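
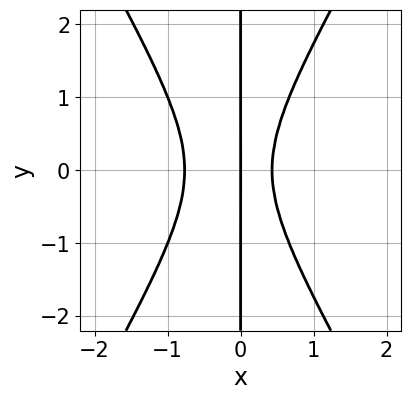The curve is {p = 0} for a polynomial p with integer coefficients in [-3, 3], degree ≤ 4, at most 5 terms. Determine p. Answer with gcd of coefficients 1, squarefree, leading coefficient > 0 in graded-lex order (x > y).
First, the degree is 3 — no degree-2 curve has this shape.
Next, symmetries: mirror symmetry y ↦ −y ⇒ only even powers of y.
Next, from the visible intercepts: one x-axis crossing is at x = 0; the visible y-axis segment lies entirely on the curve.
Finally, the integer polynomial consistent with all of this is the stated p.

3*x^3 - x*y^2 + x^2 - x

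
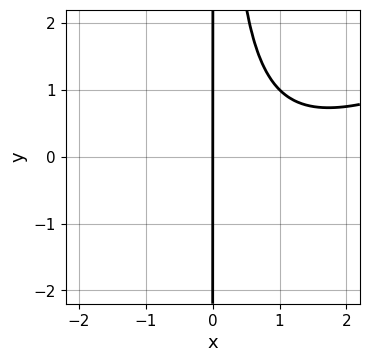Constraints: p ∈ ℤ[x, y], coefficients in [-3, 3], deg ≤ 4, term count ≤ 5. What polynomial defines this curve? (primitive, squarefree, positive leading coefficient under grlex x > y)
x^3 - 2*x^2*y - 2*x^2 + 3*x

First, deg p = 3.
Then, against the integer gridlines: it crosses the x-axis at the gridline x = 0; the visible y-axis segment lies entirely on the curve.
Finally, assembling these constraints gives the stated polynomial.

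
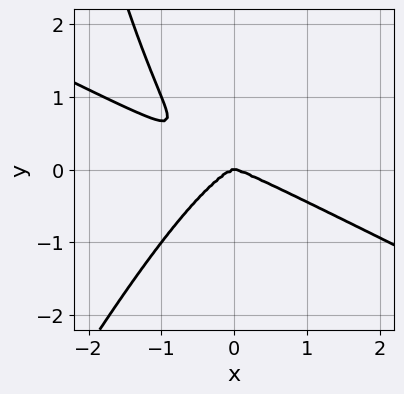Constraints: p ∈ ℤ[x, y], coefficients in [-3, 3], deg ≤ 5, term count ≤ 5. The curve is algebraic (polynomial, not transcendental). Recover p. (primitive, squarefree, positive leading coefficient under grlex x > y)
2*x^4 + 3*x^3*y - 2*x^2*y^2 + 3*y^3

First, degree: no degree-3 curve has this shape, so deg p = 4.
Then, checking where it meets the axes: it meets the x-axis at x = 0 (among the integer gridlines); it meets the y-axis at y = 0 (among the integer gridlines).
Finally, solving for integer coefficients yields p as stated.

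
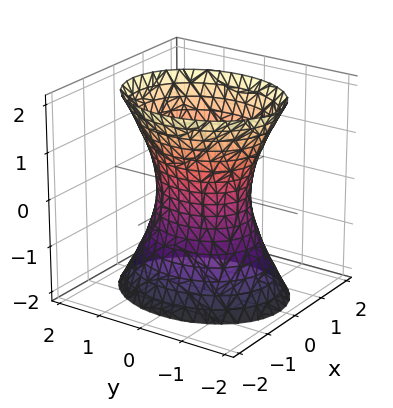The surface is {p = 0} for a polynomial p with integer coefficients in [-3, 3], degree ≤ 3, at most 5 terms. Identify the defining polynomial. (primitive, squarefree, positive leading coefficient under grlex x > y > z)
3*x^2 + 2*y^2 - z^2 - 2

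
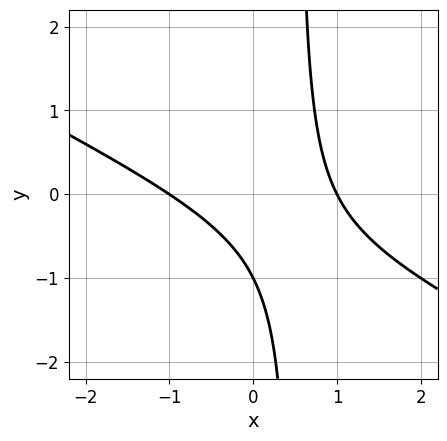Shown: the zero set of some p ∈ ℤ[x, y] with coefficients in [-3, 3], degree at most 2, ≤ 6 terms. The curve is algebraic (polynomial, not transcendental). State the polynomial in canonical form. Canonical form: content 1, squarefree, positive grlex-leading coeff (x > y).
x^2 + 2*x*y - y - 1

1. Degree: the shape is more complex than any degree-1 curve, so deg p = 2.
2. From the visible intercepts: the x-axis gridline crossings are at x ∈ {-1, 1}; it crosses the y-axis at the gridline y = -1.
3. Matching integer coefficients to the picture gives p.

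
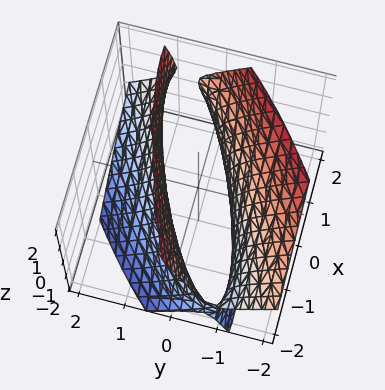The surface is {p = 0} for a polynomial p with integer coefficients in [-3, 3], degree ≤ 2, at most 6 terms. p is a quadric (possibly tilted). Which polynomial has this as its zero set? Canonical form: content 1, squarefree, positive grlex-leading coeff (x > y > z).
x^2 - 3*x*y + 3*y^2 + 2*y*z - z^2 - 2

First, the degree is 2 — the shape is more complex than any degree-1 surface.
Next, observable constraints: the surface avoids every integer z-axis point in the box.
Finally, putting this together gives p.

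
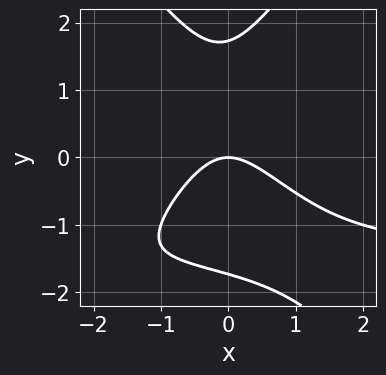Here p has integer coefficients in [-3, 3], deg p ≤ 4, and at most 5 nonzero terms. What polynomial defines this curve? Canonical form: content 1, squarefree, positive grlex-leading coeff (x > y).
deg p = 3. A generic line meets the curve in up to 3 points.
Observable constraints: it meets the y-axis at y = 0 (among the integer gridlines); it crosses the x-axis at the gridline x = 0.
Matching integer coefficients to the picture gives p.

2*x^2*y - y^3 + 3*x^2 + x*y + 3*y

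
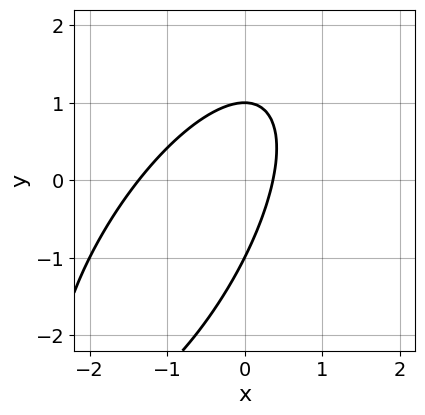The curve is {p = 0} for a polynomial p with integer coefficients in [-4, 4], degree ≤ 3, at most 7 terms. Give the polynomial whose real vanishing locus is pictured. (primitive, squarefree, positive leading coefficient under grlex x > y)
2*x^2 - 2*x*y + y^2 + 2*x - 1

(a) The degree is 2 — no degree-1 curve has this shape.
(b) From the visible intercepts: among the integer gridlines, it crosses the y-axis at y ∈ {-1, 1}.
(c) The integer polynomial consistent with all of this is the stated p.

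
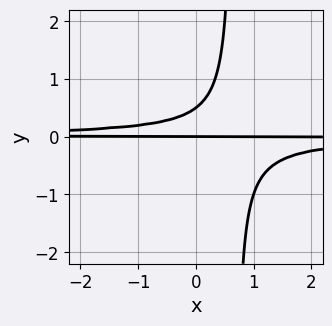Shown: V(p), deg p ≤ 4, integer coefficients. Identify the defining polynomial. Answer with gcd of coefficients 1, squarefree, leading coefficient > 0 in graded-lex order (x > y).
3*x*y^2 - 2*y^2 + y

1. The degree is 3 — a generic line meets the curve in up to 3 points.
2. From the axis intercepts and sections: every point of the x-axis in the box is on the curve; one y-axis crossing is at y = 0.
3. Matching integer coefficients to the picture gives p.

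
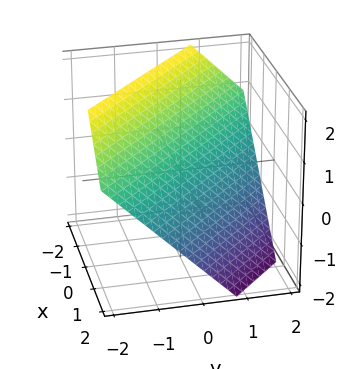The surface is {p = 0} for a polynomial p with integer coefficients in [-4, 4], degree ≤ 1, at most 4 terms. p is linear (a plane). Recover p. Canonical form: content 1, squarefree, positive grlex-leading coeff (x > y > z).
3*x + 3*y + 3*z - 2

First, deg p = 1.
Finally, the integer polynomial consistent with all of this is the stated p.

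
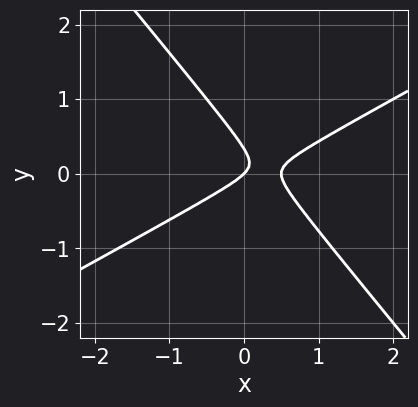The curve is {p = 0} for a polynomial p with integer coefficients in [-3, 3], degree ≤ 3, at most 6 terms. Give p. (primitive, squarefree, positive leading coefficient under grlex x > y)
deg p = 2.
From the visible intercepts: it crosses the x-axis at the gridline x = 0; one y-axis crossing is at y = 0.
Solving for integer coefficients yields p as stated.

2*x^2 - 2*x*y - 3*y^2 - x + y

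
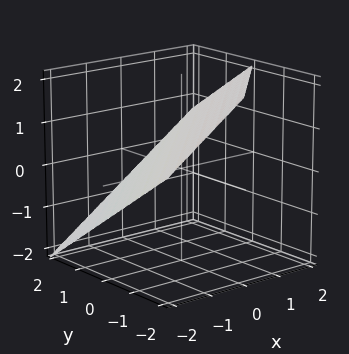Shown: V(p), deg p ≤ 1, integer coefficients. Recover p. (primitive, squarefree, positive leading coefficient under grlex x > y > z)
First, degree: every cross-section is a straight line — this is a plane, so deg p = 1.
Then, from the axis intercepts and sections: it meets the x-axis at x = -1 (among the integer gridlines); one y-axis crossing is at y = 1.
Finally, matching integer coefficients to the picture gives p.

2*x - 2*y - 3*z + 2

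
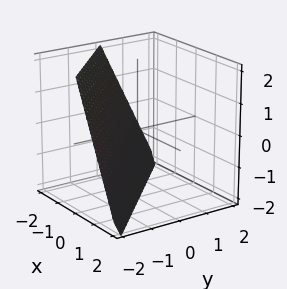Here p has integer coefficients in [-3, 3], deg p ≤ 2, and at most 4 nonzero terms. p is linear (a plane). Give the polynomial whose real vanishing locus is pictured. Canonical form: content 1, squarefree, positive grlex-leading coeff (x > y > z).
2*x + 2*y + z + 2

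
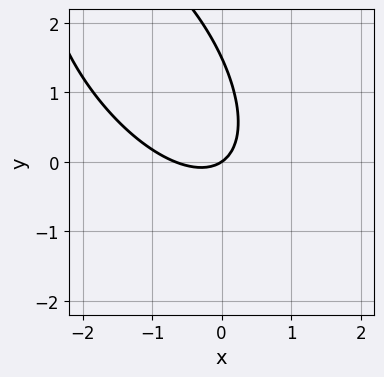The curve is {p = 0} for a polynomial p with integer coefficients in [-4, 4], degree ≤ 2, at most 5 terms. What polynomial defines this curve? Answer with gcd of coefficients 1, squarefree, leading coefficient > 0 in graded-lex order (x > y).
First, degree: a generic line meets the curve in up to 2 points, so deg p = 2.
Next, checking where it meets the axes: it crosses the y-axis at the gridline y = 0; it crosses the x-axis at the gridline x = 0.
Finally, assembling these constraints gives the stated polynomial.

3*x^2 + 3*x*y + 2*y^2 + 2*x - 3*y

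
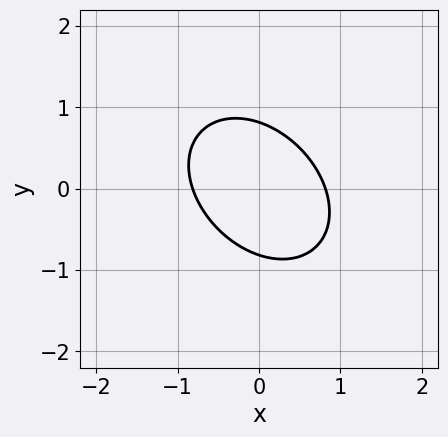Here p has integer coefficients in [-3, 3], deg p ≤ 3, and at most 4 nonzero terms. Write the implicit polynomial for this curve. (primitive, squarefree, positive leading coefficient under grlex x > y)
3*x^2 + 2*x*y + 3*y^2 - 2

First, the degree is 2 — no degree-1 curve has this shape.
Finally, putting this together gives p.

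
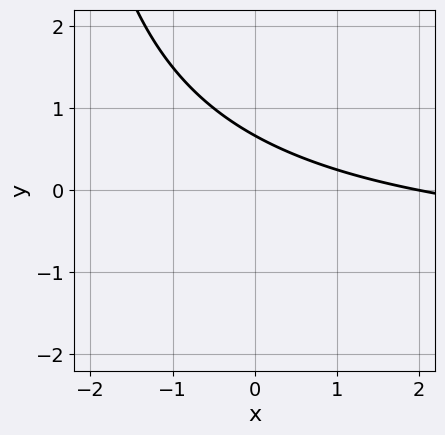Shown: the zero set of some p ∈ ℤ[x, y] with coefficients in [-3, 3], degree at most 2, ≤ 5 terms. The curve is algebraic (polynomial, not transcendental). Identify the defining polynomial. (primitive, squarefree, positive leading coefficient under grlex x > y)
x*y + x + 3*y - 2

(a) The degree is 2 — a generic line meets the curve in up to 2 points.
(b) Observable constraints: it crosses the x-axis at the gridline x = 2.
(c) Solving for integer coefficients yields p as stated.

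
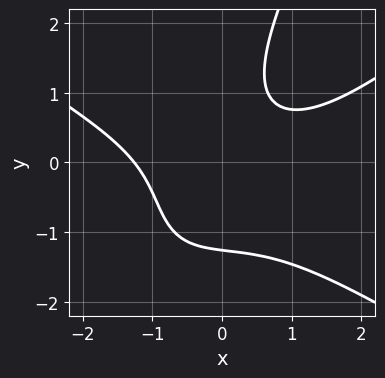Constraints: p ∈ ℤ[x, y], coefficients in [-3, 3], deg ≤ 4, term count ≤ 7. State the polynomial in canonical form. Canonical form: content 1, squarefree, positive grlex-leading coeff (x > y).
x^3 - 2*x*y^2 + y^3 - 3*x*y + 2

Degree: a generic line meets the curve in up to 3 points, so deg p = 3.
Putting this together gives p.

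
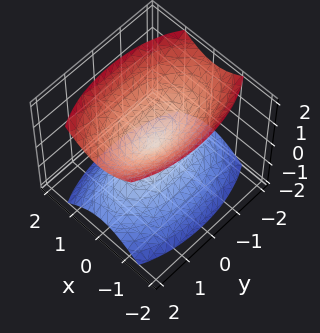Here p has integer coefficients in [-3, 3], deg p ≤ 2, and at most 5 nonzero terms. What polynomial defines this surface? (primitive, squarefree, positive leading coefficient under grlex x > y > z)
(a) There are 2 components. They look like related sheets of one shape, so recover p as a whole.
(b) The degree is 2 — a double cone through the origin; a quadric.
(c) Symmetries: mirror symmetry x ↦ −x ⇒ only even powers of x; mirror symmetry y ↦ −y ⇒ only even powers of y; the z ↦ −z reflection is a symmetry, so z appears only in even powers.
(d) Reading off the gridlines: one y-axis crossing is at y = 0; one x-axis crossing is at x = 0; it crosses the z-axis at the gridline z = 0.
(e) Putting this together gives p.

3*x^2 + y^2 - 2*z^2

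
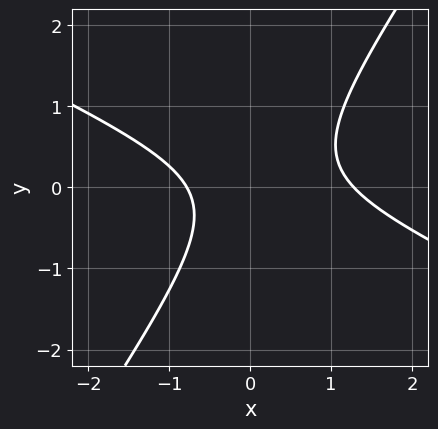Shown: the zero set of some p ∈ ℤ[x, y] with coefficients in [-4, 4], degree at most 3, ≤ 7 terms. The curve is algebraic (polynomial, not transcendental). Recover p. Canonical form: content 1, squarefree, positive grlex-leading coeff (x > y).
2*x^2 + 3*x*y - 3*y^2 - x - 2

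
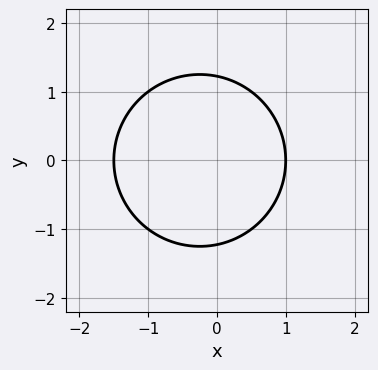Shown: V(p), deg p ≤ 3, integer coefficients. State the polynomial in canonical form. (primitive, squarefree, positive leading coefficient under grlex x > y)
2*x^2 + 2*y^2 + x - 3

Degree: the shape is more complex than any degree-1 curve, so deg p = 2.
Symmetries: it's symmetric under y → −y, forcing even powers of y.
Reading off the gridlines: it meets the x-axis at x = 1 (among the integer gridlines).
Fitting integer coefficients to these (and the overall shape) gives p.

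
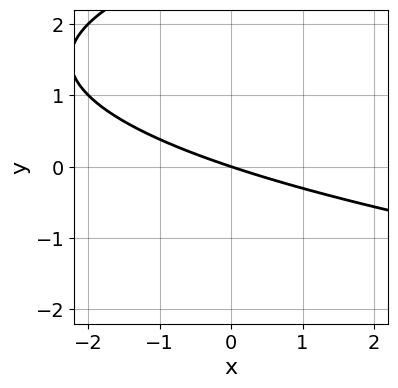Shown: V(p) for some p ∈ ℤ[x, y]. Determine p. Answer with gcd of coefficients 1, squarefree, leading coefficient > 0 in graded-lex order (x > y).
y^2 - x - 3*y

(a) Degree: the shape is more complex than any degree-1 curve, so deg p = 2.
(b) Against the integer gridlines: one y-axis crossing is at y = 0; it crosses the x-axis at the gridline x = 0.
(c) These observations pin down the coefficients.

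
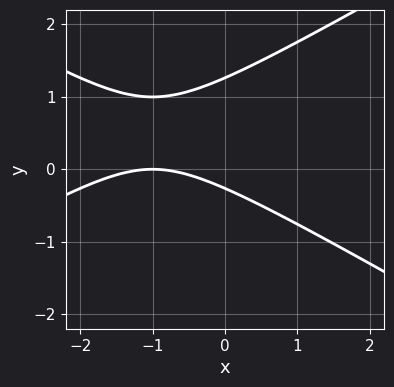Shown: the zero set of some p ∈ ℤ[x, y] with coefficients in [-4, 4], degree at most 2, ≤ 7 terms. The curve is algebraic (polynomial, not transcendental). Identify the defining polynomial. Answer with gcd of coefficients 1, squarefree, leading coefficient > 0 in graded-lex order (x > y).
First, the degree is 2 — a generic line meets the curve in up to 2 points.
Next, from the axis intercepts and sections: it meets the x-axis at x = -1 (among the integer gridlines).
Finally, the integer polynomial consistent with all of this is the stated p.

x^2 - 3*y^2 + 2*x + 3*y + 1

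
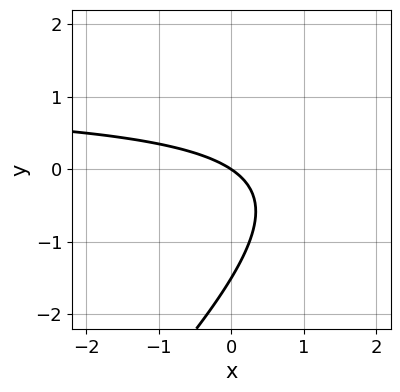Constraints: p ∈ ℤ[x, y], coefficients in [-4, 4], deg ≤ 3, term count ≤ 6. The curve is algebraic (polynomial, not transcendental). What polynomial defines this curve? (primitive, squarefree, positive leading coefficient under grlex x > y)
1. Degree: a generic line meets the curve in up to 2 points, so deg p = 2.
2. Against the integer gridlines: one x-axis crossing is at x = 0; one y-axis crossing is at y = 0.
3. Fitting integer coefficients to these (and the overall shape) gives p.

2*x*y - 2*y^2 - 2*x - 3*y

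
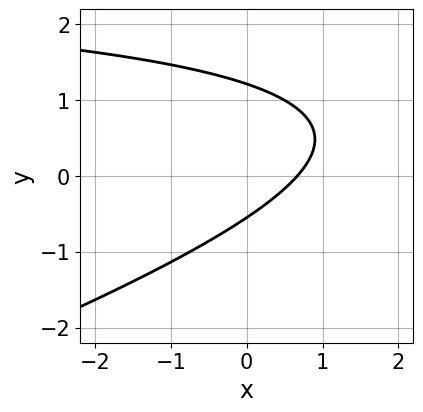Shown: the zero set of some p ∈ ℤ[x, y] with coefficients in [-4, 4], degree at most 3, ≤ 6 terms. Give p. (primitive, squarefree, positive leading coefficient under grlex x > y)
x*y - 3*y^2 - 3*x + 2*y + 2

deg p = 2. The shape is more complex than any degree-1 curve.
The integer polynomial consistent with all of this is the stated p.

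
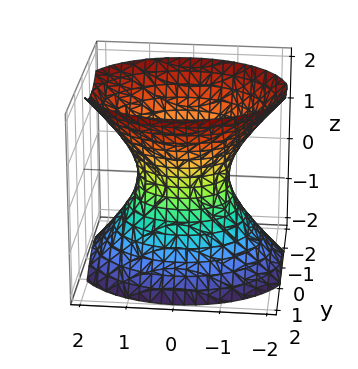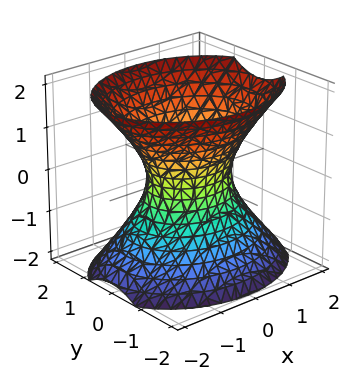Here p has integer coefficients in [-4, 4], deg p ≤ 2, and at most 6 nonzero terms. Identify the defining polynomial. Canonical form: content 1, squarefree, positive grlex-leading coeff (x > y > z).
Degree: an hourglass — one-sheet hyperboloid; a quadric, so deg p = 2.
Symmetries: mirror symmetry z ↦ −z ⇒ only even powers of z; the x ↦ −x reflection is a symmetry, so x appears only in even powers; mirror symmetry y ↦ −y ⇒ only even powers of y.
From the axis intercepts and sections: among the integer gridlines, it crosses the x-axis at x ∈ {-1, 1}; it misses every integer gridline on the z-axis.
These observations pin down the coefficients.

2*x^2 + 3*y^2 - 2*z^2 - 2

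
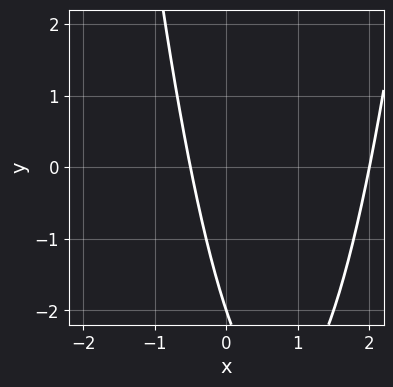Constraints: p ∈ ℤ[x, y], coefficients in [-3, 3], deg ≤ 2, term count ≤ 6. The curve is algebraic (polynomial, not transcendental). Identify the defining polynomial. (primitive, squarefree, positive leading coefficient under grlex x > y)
2*x^2 - 3*x - y - 2

First, the degree is 2 — no degree-1 curve has this shape.
Then, observable constraints: one y-axis crossing is at y = -2; it crosses the x-axis at the gridline x = 2.
Finally, together with the visible shape, these determine p as stated.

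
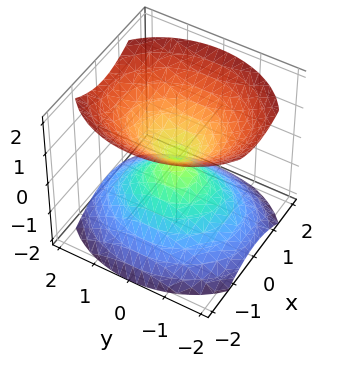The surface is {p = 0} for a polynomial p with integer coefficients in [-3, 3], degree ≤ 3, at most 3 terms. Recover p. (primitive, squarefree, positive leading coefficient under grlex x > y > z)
(a) I count 2 distinct pieces. Treating them together as one polynomial.
(b) Degree: a double cone through the origin; a quadric, so deg p = 2.
(c) Symmetries: the x ↦ −x reflection is a symmetry, so x appears only in even powers; it's symmetric under y → −y, forcing even powers of y; mirror symmetry z ↦ −z ⇒ only even powers of z.
(d) Observable constraints: it meets the z-axis at z = 0 (among the integer gridlines); it meets the y-axis at y = 0 (among the integer gridlines); one x-axis crossing is at x = 0.
(e) These observations pin down the coefficients.

3*x^2 + 2*y^2 - 3*z^2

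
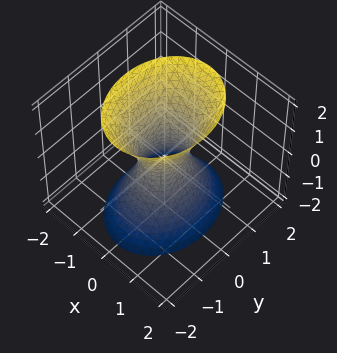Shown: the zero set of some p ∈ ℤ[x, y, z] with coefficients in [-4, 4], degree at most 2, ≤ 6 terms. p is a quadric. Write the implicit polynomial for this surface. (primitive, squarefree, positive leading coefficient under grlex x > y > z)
Degree: one connected sheet with a waist; a quadric, so deg p = 2.
Symmetries: the x ↦ −x reflection is a symmetry, so x appears only in even powers; it's symmetric under z → −z, forcing even powers of z; the y ↦ −y reflection is a symmetry, so y appears only in even powers.
Against the integer gridlines: the surface avoids every integer z-axis point in the box.
Assembling these constraints gives the stated polynomial.

3*x^2 + 2*y^2 - z^2 - 1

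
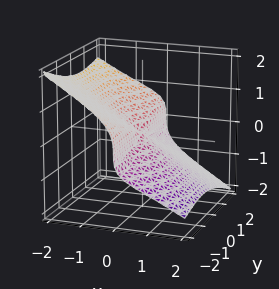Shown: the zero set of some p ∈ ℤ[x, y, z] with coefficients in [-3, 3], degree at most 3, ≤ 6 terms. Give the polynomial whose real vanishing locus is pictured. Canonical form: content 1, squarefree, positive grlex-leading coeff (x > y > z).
1. Degree: the shape is more complex than any degree-2 surface, so deg p = 3.
2. Observable constraints: the visible y-axis segment lies entirely on the surface; one z-axis crossing is at z = 0.
3. These observations pin down the coefficients.

x^3 + x*y^2 - x*y*z + 3*z^3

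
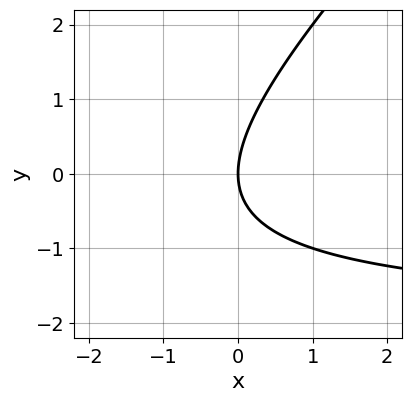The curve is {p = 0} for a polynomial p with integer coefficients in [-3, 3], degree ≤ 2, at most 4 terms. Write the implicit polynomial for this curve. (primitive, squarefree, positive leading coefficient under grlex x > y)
deg p = 2. A generic line meets the curve in up to 2 points.
From the visible intercepts: it meets the y-axis at y = 0 (among the integer gridlines); it meets the x-axis at x = 0 (among the integer gridlines).
Assembling these constraints gives the stated polynomial.

x*y - y^2 + 2*x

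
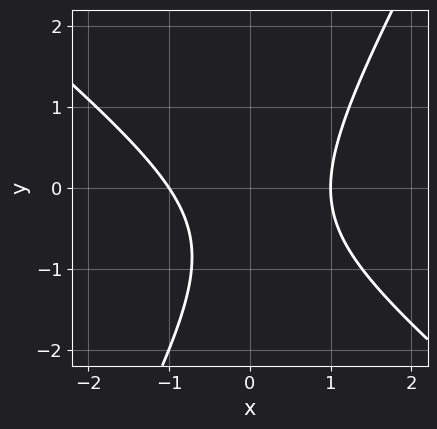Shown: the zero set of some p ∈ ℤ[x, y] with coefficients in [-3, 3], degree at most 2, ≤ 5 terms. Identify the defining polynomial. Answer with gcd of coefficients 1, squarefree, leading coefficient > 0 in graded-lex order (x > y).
3*x^2 + 2*x*y - 2*y^2 - 2*y - 3

1. Degree: no degree-1 curve has this shape, so deg p = 2.
2. Checking where it meets the axes: among the integer gridlines, it crosses the x-axis at x ∈ {-1, 1}; the curve avoids every integer y-axis point in the box.
3. The integer polynomial consistent with all of this is the stated p.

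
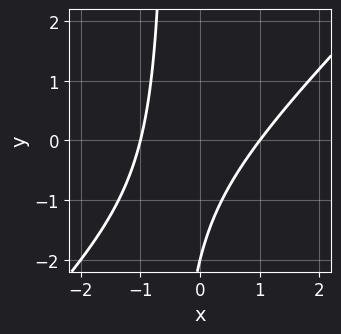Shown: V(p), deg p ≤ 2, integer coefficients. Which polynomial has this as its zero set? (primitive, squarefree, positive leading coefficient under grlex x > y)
2*x^2 - 2*x*y - y - 2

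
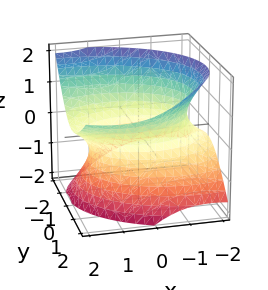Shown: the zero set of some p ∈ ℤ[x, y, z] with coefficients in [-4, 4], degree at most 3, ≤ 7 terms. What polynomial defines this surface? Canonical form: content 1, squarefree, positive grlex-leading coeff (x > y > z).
x^2 - 2*x*z + 2*y^2 - y*z - 2*z^2 - 3

First, deg p = 2.
Next, checking where it meets the axes: it misses every integer gridline on the z-axis.
Finally, fitting integer coefficients to these (and the overall shape) gives p.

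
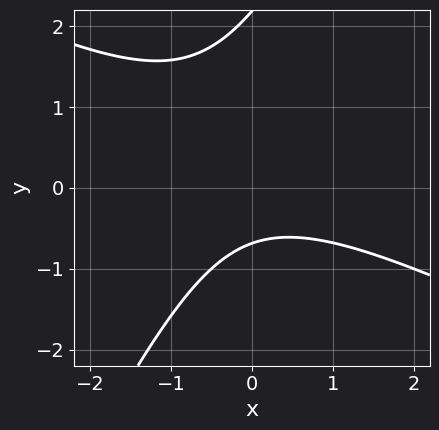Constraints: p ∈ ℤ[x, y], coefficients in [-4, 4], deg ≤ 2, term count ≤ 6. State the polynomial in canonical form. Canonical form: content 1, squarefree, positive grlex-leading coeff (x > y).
2*x^2 + 3*x*y - 2*y^2 + 3*y + 3

(a) Degree: a generic line meets the curve in up to 2 points, so deg p = 2.
(b) Against the integer gridlines: no x-intercept at any integer in the box.
(c) The integer polynomial consistent with all of this is the stated p.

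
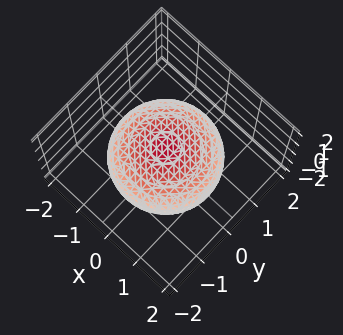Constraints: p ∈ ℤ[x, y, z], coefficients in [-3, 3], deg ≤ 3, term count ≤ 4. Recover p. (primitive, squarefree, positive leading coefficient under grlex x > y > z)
x^2 + y^2 + 2*z^2 - 2

First, the degree is 2 — bounded and convex; a quadric.
Then, symmetry: every cross-section ⟂ z is a circle, so x, y appear only via x² + y²; mirror symmetry z ↦ −z ⇒ only even powers of z.
Next, against the integer gridlines: a circular section at z = 0 has radius between 1 and 2; among the integer gridlines, it crosses the z-axis at z ∈ {-1, 1}.
Finally, the integer polynomial consistent with all of this is the stated p.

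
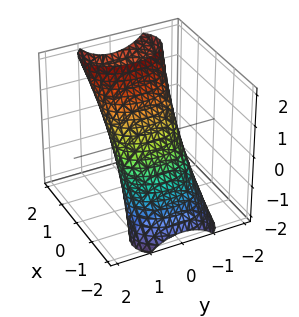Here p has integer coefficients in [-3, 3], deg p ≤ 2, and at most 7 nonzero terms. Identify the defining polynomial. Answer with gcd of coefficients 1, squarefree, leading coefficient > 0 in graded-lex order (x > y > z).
1. Degree: the shape is more complex than any degree-1 surface, so deg p = 2.
2. Reading off the gridlines: among the integer gridlines, it crosses the z-axis at z ∈ {-1, 1}; the y-axis gridline crossings are at y ∈ {-1, 1}.
3. Assembling these constraints gives the stated polynomial.

2*x^2 - 3*x*z + y^2 + z^2 - 1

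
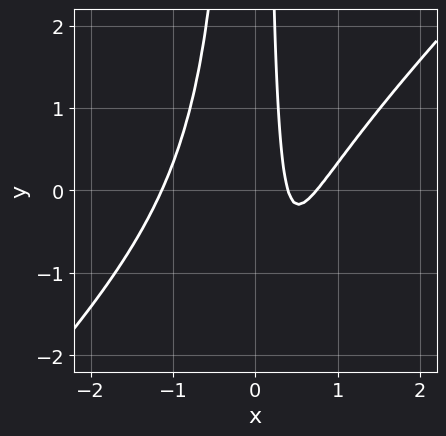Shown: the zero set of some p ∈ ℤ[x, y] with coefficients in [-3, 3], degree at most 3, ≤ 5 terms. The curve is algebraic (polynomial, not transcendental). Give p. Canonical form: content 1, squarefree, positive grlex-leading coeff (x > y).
1. The degree is 3 — no degree-2 curve has this shape.
2. Observable constraints: it misses every integer gridline on the y-axis.
3. Assembling these constraints gives the stated polynomial.

3*x^3 - 3*x^2*y - 3*x + 1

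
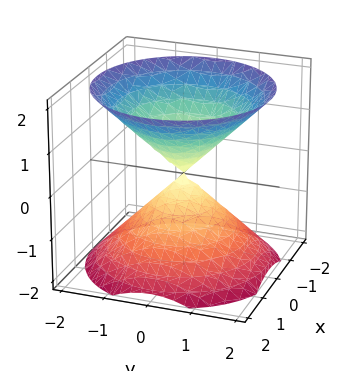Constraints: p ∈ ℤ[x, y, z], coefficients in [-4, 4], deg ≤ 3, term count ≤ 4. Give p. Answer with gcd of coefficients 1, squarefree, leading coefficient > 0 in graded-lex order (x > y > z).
x^2 + y^2 - z^2

(a) There are 2 components. Treating them together as one polynomial.
(b) Degree: a double cone through the origin; a quadric, so deg p = 2.
(c) Symmetries: the z-axis is an axis of rotation, so x and y enter only as x² + y²; the z ↦ −z reflection is a symmetry, so z appears only in even powers.
(d) From the axis intercepts and sections: it meets the x-axis at x = 0 (among the integer gridlines); a circular section at z = 1 has radius exactly 1; one y-axis crossing is at y = 0.
(e) Assembling these constraints gives the stated polynomial.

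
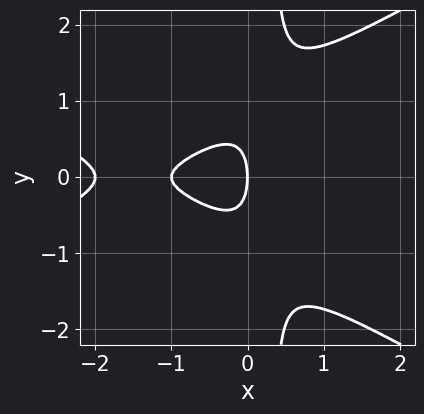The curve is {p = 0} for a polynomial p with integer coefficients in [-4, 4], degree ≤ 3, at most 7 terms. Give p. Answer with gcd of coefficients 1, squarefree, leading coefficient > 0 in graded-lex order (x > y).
x^3 - 3*x*y^2 + 3*x^2 + y^2 + 2*x

Degree: a generic line meets the curve in up to 3 points, so deg p = 3.
Symmetries: the y ↦ −y reflection is a symmetry, so y appears only in even powers.
Against the integer gridlines: the x-axis gridline crossings are at x ∈ {-2, -1, 0}; it crosses the y-axis at the gridline y = 0.
Putting this together gives p.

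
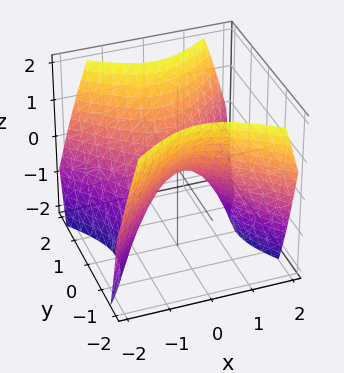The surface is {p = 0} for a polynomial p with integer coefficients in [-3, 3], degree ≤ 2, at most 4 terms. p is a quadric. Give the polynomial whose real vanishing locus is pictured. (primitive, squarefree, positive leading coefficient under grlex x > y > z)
1. deg p = 2. A saddle surface; a quadric.
2. Symmetries: mirror symmetry y ↦ −y ⇒ only even powers of y; it's symmetric under x → −x, forcing even powers of x.
3. Reading off the gridlines: it meets the x-axis at x = 0 (among the integer gridlines); it meets the z-axis at z = 0 (among the integer gridlines); one y-axis crossing is at y = 0.
4. Matching integer coefficients to the picture gives p.

x^2 - y^2 + z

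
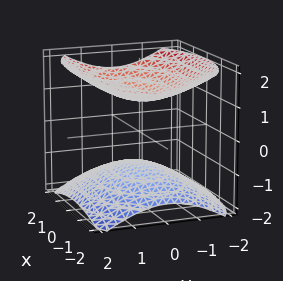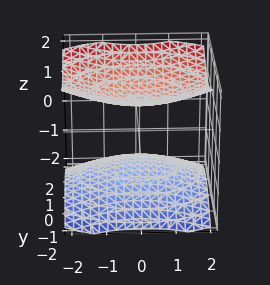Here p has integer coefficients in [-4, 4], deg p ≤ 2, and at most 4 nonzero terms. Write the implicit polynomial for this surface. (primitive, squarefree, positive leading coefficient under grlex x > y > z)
x^2 + 2*y^2 - 3*z^2 + 3

1. The picture has 2 separate pieces. They look like related sheets of one shape, so recover p as a whole.
2. Degree: two separate bowl-shaped sheets opening away from each other; a quadric, so deg p = 2.
3. Symmetries: the x ↦ −x reflection is a symmetry, so x appears only in even powers; mirror symmetry y ↦ −y ⇒ only even powers of y; the z ↦ −z reflection is a symmetry, so z appears only in even powers.
4. From the axis intercepts and sections: among the integer gridlines, it crosses the z-axis at z ∈ {-1, 1}; it misses every integer gridline on the x-axis; the surface avoids every integer y-axis point in the box.
5. Putting this together gives p.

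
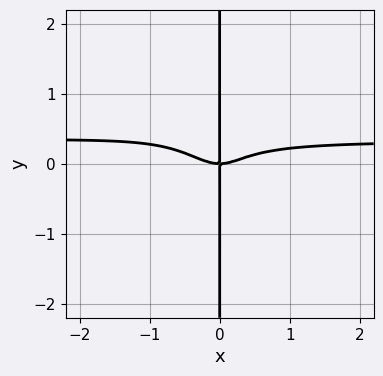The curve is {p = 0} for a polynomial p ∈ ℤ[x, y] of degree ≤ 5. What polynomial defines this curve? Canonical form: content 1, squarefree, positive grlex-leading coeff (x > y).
1. deg p = 4.
2. From the visible intercepts: the visible y-axis segment lies entirely on the curve; one x-axis crossing is at x = 0.
3. Solving for integer coefficients yields p as stated.

3*x^3*y + 2*x^2*y^2 + 2*x*y^3 - x^3 + x*y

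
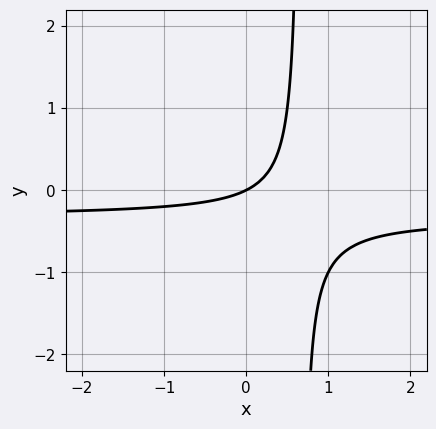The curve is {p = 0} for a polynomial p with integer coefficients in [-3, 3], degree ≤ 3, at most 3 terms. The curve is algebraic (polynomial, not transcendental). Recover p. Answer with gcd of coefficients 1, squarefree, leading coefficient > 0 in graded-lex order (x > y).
(a) deg p = 2.
(b) Against the integer gridlines: one x-axis crossing is at x = 0; one y-axis crossing is at y = 0.
(c) The integer polynomial consistent with all of this is the stated p.

3*x*y + x - 2*y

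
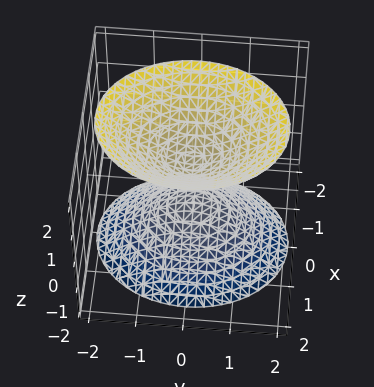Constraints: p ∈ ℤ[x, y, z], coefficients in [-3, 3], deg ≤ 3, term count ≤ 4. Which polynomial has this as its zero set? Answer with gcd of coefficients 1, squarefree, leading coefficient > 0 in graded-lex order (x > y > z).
3*x^2 + 2*y^2 - 2*z^2 + 1

(a) There are 2 components. Treating them together as one polynomial.
(b) deg p = 2. Two separate bowl-shaped sheets opening away from each other; a quadric.
(c) Symmetries: mirror symmetry x ↦ −x ⇒ only even powers of x; the z ↦ −z reflection is a symmetry, so z appears only in even powers; mirror symmetry y ↦ −y ⇒ only even powers of y.
(d) Checking where it meets the axes: the surface avoids every integer x-axis point in the box; no y-intercept at any integer in the box.
(e) Fitting integer coefficients to these (and the overall shape) gives p.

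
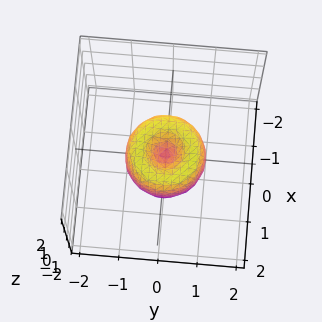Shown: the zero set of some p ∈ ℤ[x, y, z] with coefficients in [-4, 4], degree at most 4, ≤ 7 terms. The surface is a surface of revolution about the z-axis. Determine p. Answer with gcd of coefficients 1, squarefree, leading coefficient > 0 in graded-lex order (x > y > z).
(a) The degree is 4 — the shape is more complex than any degree-3 surface.
(b) Symmetry: the z-axis is an axis of rotation, so x and y enter only as x² + y².
(c) Against the integer gridlines: it meets the z-axis at z = 0 (among the integer gridlines); the y-axis gridline crossings are at y ∈ {-1, 0, 1}; the x-axis gridline crossings are at x ∈ {-1, 0, 1}; a circular section at z = 0 has radius exactly 1.
(d) Together with the visible shape, these determine p as stated.

2*x^4 + 4*x^2*y^2 + 2*y^4 - 2*x^2 - 2*y^2 + z^2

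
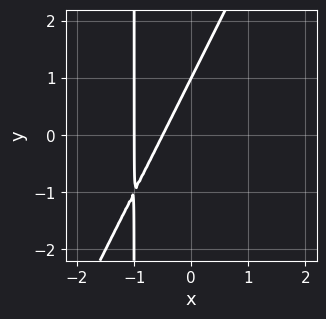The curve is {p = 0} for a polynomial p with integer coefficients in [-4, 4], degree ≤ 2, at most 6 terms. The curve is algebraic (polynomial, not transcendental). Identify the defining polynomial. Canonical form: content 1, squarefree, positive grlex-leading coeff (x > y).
2*x^2 - x*y + 3*x - y + 1

1. The degree is 2 — no degree-1 curve has this shape.
2. From the visible intercepts: it meets the x-axis at x = -1 (among the integer gridlines); it crosses the y-axis at the gridline y = 1.
3. Solving for integer coefficients yields p as stated.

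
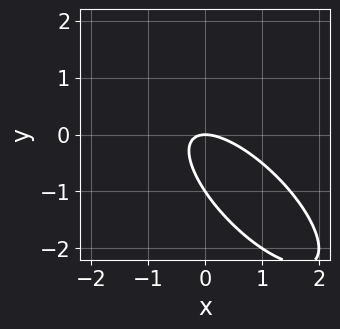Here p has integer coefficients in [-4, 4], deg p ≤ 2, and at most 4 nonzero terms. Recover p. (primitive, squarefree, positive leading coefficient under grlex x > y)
2*x^2 + 3*x*y + 2*y^2 + 2*y

deg p = 2. The shape is more complex than any degree-1 curve.
Observable constraints: the y-axis gridline crossings are at y ∈ {-1, 0}; it meets the x-axis at x = 0 (among the integer gridlines).
Putting this together gives p.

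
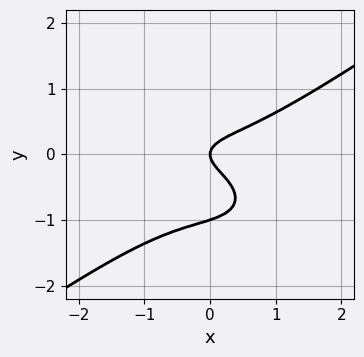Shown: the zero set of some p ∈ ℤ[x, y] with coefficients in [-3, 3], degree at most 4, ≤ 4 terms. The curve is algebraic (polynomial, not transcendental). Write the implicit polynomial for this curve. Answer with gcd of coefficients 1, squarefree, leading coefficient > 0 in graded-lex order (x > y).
deg p = 3.
Checking where it meets the axes: it meets the x-axis at x = 0 (among the integer gridlines); among the integer gridlines, it crosses the y-axis at y ∈ {-1, 0}.
Putting this together gives p.

x^3 - 3*y^3 - 3*y^2 + x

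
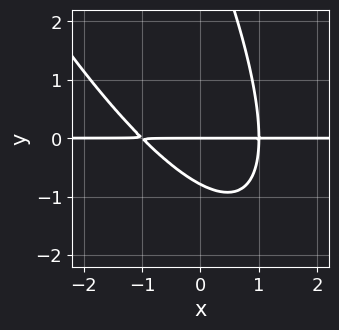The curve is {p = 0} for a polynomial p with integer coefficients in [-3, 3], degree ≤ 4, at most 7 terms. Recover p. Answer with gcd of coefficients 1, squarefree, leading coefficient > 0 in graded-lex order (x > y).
3*x^2*y + 3*x*y^2 + y^3 - 3*y^2 - 3*y

1. The degree is 3 — a generic line meets the curve in up to 3 points.
2. From the axis intercepts and sections: it meets the y-axis at y = 0 (among the integer gridlines); the visible x-axis segment lies entirely on the curve.
3. Putting this together gives p.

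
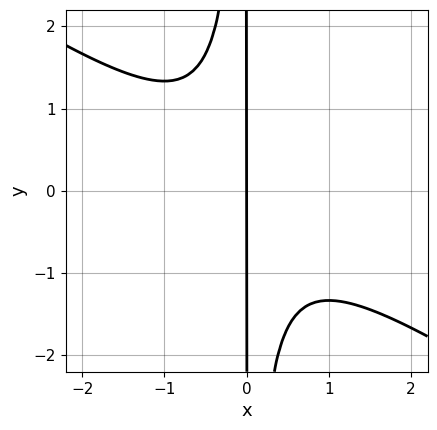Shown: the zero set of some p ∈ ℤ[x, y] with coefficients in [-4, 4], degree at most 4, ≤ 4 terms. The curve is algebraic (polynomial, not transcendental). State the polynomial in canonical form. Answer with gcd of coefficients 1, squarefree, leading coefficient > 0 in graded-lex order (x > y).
First, degree: no degree-2 curve has this shape, so deg p = 3.
Next, against the integer gridlines: it meets the x-axis at x = 0 (among the integer gridlines); the visible y-axis segment lies entirely on the curve.
Finally, together with the visible shape, these determine p as stated.

2*x^3 + 3*x^2*y + 2*x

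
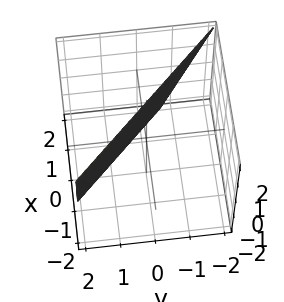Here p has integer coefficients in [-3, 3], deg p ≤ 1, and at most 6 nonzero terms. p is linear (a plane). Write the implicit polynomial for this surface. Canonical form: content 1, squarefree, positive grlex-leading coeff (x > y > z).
1. Degree: every cross-section is a straight line — this is a plane, so deg p = 1.
2. Reading off the gridlines: one z-axis crossing is at z = 2.
3. Together with the visible shape, these determine p as stated.

3*x + 3*y + z - 2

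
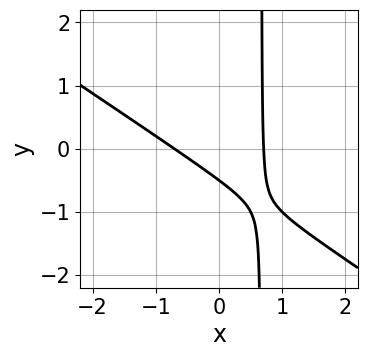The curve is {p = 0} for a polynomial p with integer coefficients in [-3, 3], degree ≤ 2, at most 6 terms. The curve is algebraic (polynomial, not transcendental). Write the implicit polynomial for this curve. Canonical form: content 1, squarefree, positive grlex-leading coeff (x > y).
First, degree: the shape is more complex than any degree-1 curve, so deg p = 2.
Finally, matching integer coefficients to the picture gives p.

2*x^2 + 3*x*y - 2*y - 1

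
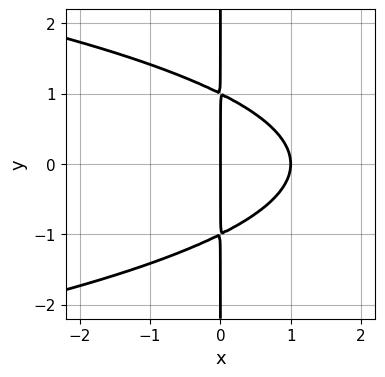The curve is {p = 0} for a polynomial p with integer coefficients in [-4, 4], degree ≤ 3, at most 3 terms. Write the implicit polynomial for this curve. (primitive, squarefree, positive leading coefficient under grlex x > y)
x*y^2 + x^2 - x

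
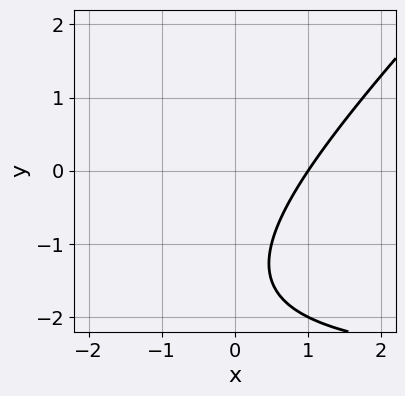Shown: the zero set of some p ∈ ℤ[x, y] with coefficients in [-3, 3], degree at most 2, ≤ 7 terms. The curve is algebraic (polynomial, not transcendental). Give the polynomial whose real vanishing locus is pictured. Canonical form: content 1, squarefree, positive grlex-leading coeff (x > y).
(a) The degree is 2 — a generic line meets the curve in up to 2 points.
(b) From the axis intercepts and sections: the curve avoids every integer y-axis point in the box; it crosses the x-axis at the gridline x = 1.
(c) Fitting integer coefficients to these (and the overall shape) gives p.

x*y - y^2 + 3*x - 3*y - 3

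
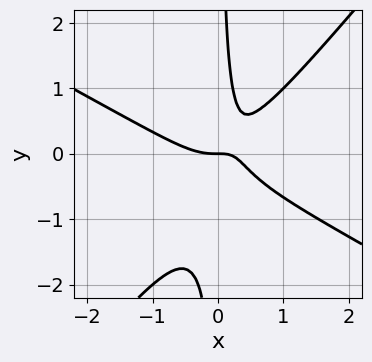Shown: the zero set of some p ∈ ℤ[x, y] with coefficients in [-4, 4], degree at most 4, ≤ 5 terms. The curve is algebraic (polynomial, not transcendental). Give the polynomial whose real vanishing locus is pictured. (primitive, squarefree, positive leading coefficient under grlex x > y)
1. deg p = 3. No degree-2 curve has this shape.
2. Checking where it meets the axes: it crosses the y-axis at the gridline y = 0; it crosses the x-axis at the gridline x = 0.
3. Matching integer coefficients to the picture gives p.

2*x^3 + 2*x^2*y - 3*x*y^2 - 2*x*y + y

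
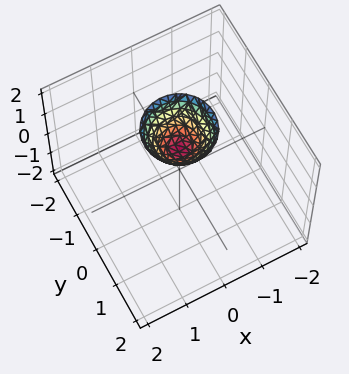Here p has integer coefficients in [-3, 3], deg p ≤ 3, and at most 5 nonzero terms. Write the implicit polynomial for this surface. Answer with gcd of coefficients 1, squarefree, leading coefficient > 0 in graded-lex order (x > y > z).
3*x^2 + 3*y^2 - 2*z + 2

deg p = 2. The shape is more complex than any degree-1 surface.
By symmetry, the surface is invariant under rotation about z: p = q(x² + y², z).
Observable constraints: a circular section at z = 2 has radius between 0 and 1; it crosses the z-axis at the gridline z = 1.
These observations pin down the coefficients.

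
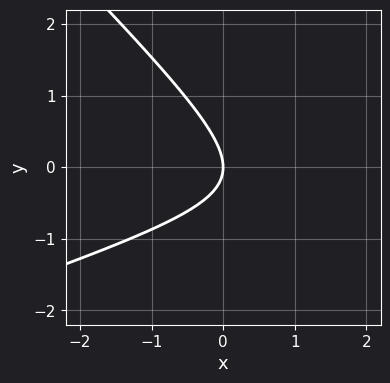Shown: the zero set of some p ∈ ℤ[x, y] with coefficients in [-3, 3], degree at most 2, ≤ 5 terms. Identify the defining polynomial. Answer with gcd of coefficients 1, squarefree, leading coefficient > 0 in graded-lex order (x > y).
x^2 - 2*x*y - 3*y^2 - 3*x

1. The degree is 2 — no degree-1 curve has this shape.
2. Observable constraints: one y-axis crossing is at y = 0; it crosses the x-axis at the gridline x = 0.
3. Fitting integer coefficients to these (and the overall shape) gives p.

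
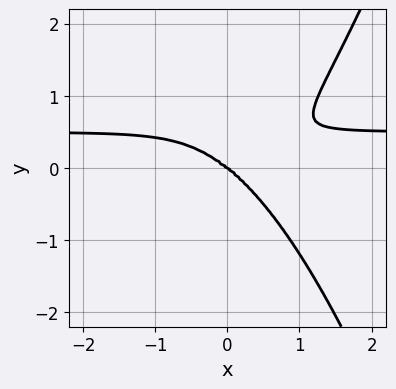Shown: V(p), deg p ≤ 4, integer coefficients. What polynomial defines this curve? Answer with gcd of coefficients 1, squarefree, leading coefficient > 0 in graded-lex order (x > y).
First, degree: the shape is more complex than any degree-3 curve, so deg p = 4.
Then, checking where it meets the axes: it crosses the x-axis at the gridline x = 0; it meets the y-axis at y = 0 (among the integer gridlines).
Finally, assembling these constraints gives the stated polynomial.

2*x^3*y - x^3 - 2*y^3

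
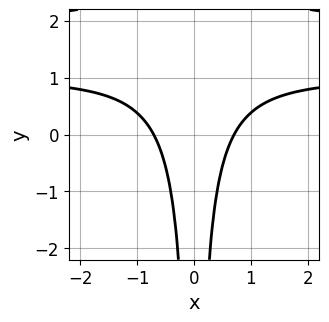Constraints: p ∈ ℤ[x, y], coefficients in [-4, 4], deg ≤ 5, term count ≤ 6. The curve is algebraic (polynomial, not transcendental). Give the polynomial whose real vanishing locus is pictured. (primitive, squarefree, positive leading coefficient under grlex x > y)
(a) deg p = 4.
(b) Symmetries: it's symmetric under x → −x, forcing even powers of x.
(c) Against the integer gridlines: it misses every integer gridline on the y-axis.
(d) The integer polynomial consistent with all of this is the stated p.

x^2*y^2 - 3*x^2*y + 2*x^2 - 1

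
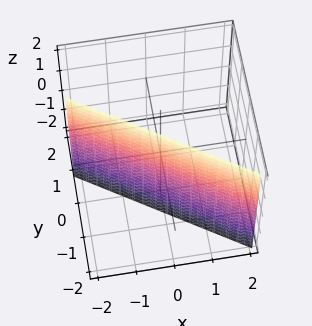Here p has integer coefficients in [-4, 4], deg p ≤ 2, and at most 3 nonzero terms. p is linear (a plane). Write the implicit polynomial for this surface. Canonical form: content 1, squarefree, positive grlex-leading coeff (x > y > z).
2*x + 3*y + 2

(a) Degree: every cross-section is a straight line — this is a plane, so deg p = 1.
(b) Observable constraints: it misses every integer gridline on the z-axis; one x-axis crossing is at x = -1.
(c) Together with the visible shape, these determine p as stated.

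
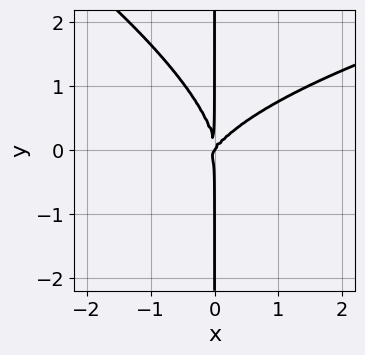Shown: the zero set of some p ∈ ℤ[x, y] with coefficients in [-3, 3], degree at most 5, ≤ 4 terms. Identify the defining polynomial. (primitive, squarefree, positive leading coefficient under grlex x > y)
First, deg p = 4. No degree-3 curve has this shape.
Next, reading off the gridlines: one x-axis crossing is at x = 0; the visible y-axis segment lies entirely on the curve.
Finally, the integer polynomial consistent with all of this is the stated p.

x^2*y^2 + 2*x*y^3 - 3*x^3 + 2*x^2*y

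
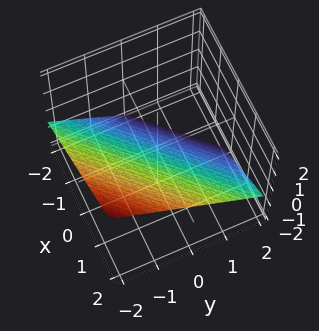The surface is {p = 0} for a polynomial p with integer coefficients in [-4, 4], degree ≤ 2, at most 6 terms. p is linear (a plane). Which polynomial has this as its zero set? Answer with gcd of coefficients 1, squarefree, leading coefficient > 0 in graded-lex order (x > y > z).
First, deg p = 1. Every cross-section is a straight line — this is a plane.
Next, reading off the gridlines: one x-axis crossing is at x = 1; one y-axis crossing is at y = -1.
Finally, these observations pin down the coefficients.

2*x - 2*y - 3*z - 2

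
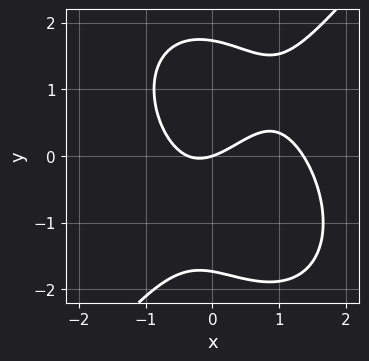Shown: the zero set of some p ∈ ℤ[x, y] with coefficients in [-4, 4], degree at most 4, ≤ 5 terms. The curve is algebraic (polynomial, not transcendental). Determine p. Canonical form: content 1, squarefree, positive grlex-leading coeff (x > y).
(a) deg p = 3. A generic line meets the curve in up to 3 points.
(b) Against the integer gridlines: it crosses the y-axis at the gridline y = 0; one x-axis crossing is at x = 0.
(c) Matching integer coefficients to the picture gives p.

2*x^3 - y^3 - 2*x^2 - x + 3*y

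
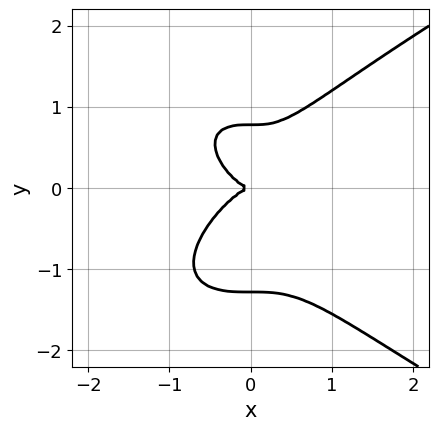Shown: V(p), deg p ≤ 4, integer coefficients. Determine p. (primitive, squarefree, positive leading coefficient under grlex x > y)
2*y^4 - 3*x^3 + y^3 - 2*y^2

(a) deg p = 4. No degree-3 curve has this shape.
(b) Against the integer gridlines: it crosses the y-axis at the gridline y = 0; it meets the x-axis at x = 0 (among the integer gridlines).
(c) Matching integer coefficients to the picture gives p.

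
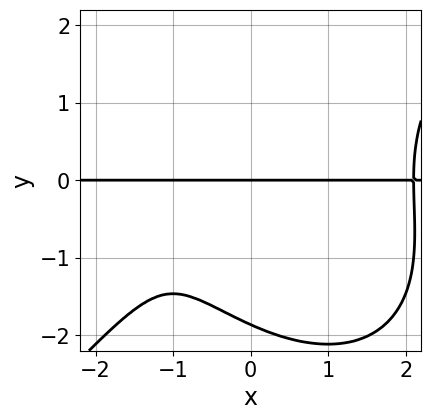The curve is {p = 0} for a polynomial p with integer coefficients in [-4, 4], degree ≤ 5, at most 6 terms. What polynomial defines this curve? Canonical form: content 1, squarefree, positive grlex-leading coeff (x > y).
x^3*y - y^4 - y^3 - 3*x*y - 3*y

First, deg p = 4. No degree-3 curve has this shape.
Next, observable constraints: the visible x-axis segment lies entirely on the curve; it crosses the y-axis at the gridline y = 0.
Finally, assembling these constraints gives the stated polynomial.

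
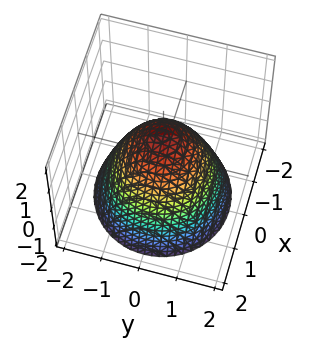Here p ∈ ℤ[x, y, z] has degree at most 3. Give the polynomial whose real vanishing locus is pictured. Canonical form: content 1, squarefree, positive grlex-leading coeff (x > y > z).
1. Degree: the shape is more complex than any degree-1 surface, so deg p = 2.
2. Symmetries: the surface is invariant under rotation about z: p = q(x² + y², z).
3. From the visible intercepts: a circular section at z = -1 has radius between 1 and 2; one z-axis crossing is at z = 1; the y-axis gridline crossings are at y ∈ {-1, 1}.
4. Solving for integer coefficients yields p as stated.

x^2 + y^2 + z - 1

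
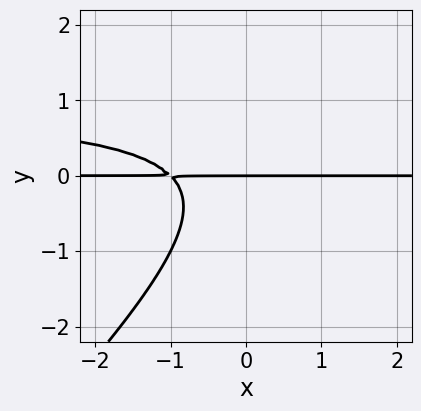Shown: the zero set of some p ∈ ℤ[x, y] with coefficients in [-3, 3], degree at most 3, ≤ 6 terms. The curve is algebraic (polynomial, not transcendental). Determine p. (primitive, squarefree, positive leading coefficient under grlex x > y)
First, deg p = 3. The shape is more complex than any degree-2 curve.
Then, against the integer gridlines: one y-axis crossing is at y = 0; the visible x-axis segment lies entirely on the curve.
Finally, assembling these constraints gives the stated polynomial.

x*y^2 - y^3 - x*y - y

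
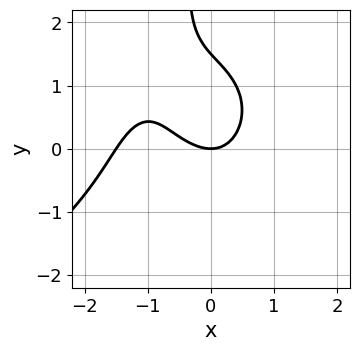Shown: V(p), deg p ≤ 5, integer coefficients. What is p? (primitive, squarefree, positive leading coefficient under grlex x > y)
First, the degree is 4 — the shape is more complex than any degree-3 curve.
Next, from the axis intercepts and sections: it meets the y-axis at y = 0 (among the integer gridlines); one x-axis crossing is at x = 0.
Finally, fitting integer coefficients to these (and the overall shape) gives p.

x*y^3 + 2*x^3 + 3*x^2 + 2*y^2 - 3*y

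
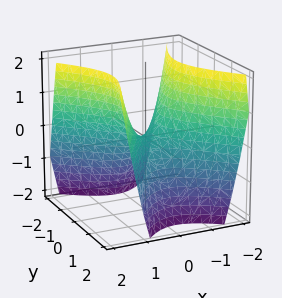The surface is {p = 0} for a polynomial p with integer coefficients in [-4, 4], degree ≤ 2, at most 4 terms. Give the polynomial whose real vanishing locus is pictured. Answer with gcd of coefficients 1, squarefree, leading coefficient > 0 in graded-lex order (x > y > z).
(a) deg p = 2. The shape is more complex than any degree-1 surface.
(b) From the visible intercepts: it crosses the x-axis at the gridline x = 0; one z-axis crossing is at z = 0; one y-axis crossing is at y = 0.
(c) The integer polynomial consistent with all of this is the stated p.

3*x^2 + x*y - 2*y^2 - 2*z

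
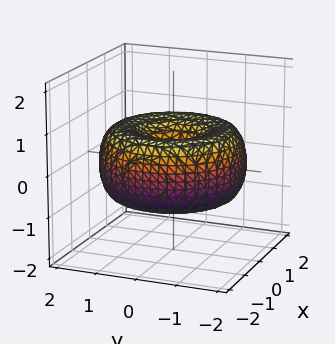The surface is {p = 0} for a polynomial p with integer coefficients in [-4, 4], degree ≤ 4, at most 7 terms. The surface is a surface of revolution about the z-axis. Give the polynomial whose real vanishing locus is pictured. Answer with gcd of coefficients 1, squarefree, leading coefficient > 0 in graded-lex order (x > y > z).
x^4 + 2*x^2*y^2 + y^4 - 3*x^2 - 3*y^2 + 3*z^2

1. Degree: the shape is more complex than any degree-3 surface, so deg p = 4.
2. Symmetries: every cross-section ⟂ z is a circle, so x, y appear only via x² + y².
3. Against the integer gridlines: one x-axis crossing is at x = 0; a circular section at z = 0 has radius between 1 and 2; it crosses the z-axis at the gridline z = 0; it meets the y-axis at y = 0 (among the integer gridlines).
4. Together with the visible shape, these determine p as stated.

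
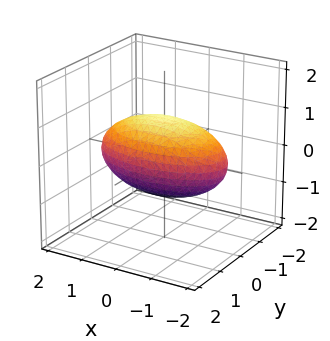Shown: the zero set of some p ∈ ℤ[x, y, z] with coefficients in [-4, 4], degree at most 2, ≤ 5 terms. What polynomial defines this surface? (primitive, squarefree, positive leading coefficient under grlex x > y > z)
x^2 + 3*y^2 + 3*z^2 - 3

(a) Degree: a closed, bounded, convex surface; a quadric, so deg p = 2.
(b) Symmetries: the x ↦ −x reflection is a symmetry, so x appears only in even powers; it's symmetric under y → −y, forcing even powers of y; the z ↦ −z reflection is a symmetry, so z appears only in even powers.
(c) From the axis intercepts and sections: the y-axis gridline crossings are at y ∈ {-1, 1}; among the integer gridlines, it crosses the z-axis at z ∈ {-1, 1}.
(d) Assembling these constraints gives the stated polynomial.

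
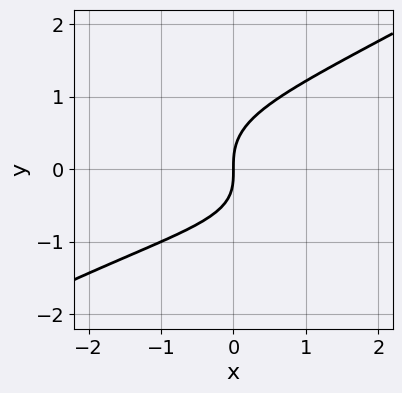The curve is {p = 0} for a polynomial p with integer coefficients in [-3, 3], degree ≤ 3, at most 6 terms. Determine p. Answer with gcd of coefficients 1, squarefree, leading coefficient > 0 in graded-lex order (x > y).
deg p = 3. No degree-2 curve has this shape.
From the visible intercepts: one y-axis crossing is at y = 0; it crosses the x-axis at the gridline x = 0.
Assembling these constraints gives the stated polynomial.

x^2*y - 3*y^3 + x*y + 3*x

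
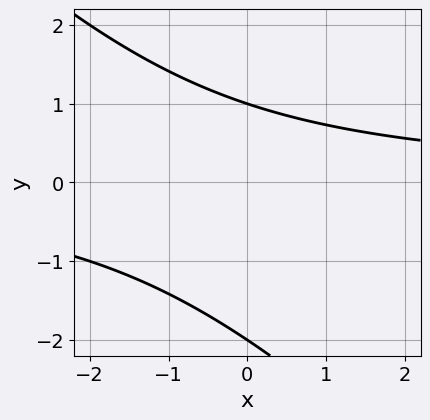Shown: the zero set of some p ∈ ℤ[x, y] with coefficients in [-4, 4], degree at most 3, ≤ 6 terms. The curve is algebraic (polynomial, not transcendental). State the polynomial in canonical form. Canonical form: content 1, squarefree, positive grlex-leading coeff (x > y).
deg p = 2.
Checking where it meets the axes: it misses every integer gridline on the x-axis; the y-axis gridline crossings are at y ∈ {-2, 1}.
Together with the visible shape, these determine p as stated.

x*y + y^2 + y - 2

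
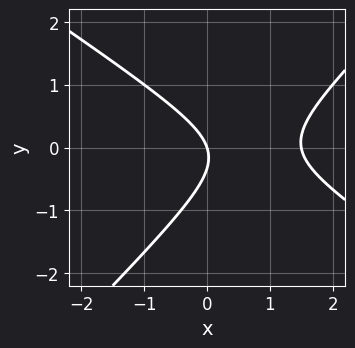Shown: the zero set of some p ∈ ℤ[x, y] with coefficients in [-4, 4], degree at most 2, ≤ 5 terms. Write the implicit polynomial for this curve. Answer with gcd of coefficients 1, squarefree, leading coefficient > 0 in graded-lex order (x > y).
1. Degree: no degree-1 curve has this shape, so deg p = 2.
2. From the axis intercepts and sections: it meets the y-axis at y = 0 (among the integer gridlines); it crosses the x-axis at the gridline x = 0.
3. Assembling these constraints gives the stated polynomial.

2*x^2 + x*y - 3*y^2 - 3*x - y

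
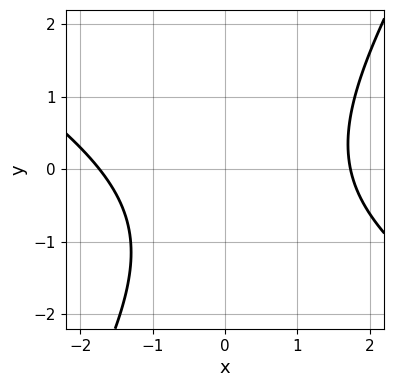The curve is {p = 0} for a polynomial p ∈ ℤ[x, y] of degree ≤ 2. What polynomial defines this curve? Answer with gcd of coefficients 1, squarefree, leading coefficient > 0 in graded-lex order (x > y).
x^2 + x*y - y^2 - y - 3

First, deg p = 2.
Then, from the axis intercepts and sections: no y-intercept at any integer in the box.
Finally, assembling these constraints gives the stated polynomial.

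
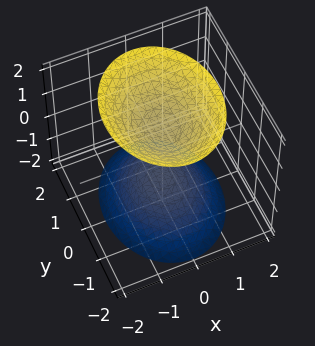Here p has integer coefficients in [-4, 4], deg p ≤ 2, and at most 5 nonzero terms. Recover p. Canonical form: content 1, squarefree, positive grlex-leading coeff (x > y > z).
(a) I count 2 distinct pieces. They look like related sheets of one shape, so recover p as a whole.
(b) The degree is 2 — two separate bowl-shaped sheets opening away from each other; a quadric.
(c) Symmetries: the z ↦ −z reflection is a symmetry, so z appears only in even powers; it's symmetric under x → −x, forcing even powers of x; it's symmetric under y → −y, forcing even powers of y.
(d) Observable constraints: among the integer gridlines, it crosses the z-axis at z ∈ {-1, 1}; no y-intercept at any integer in the box.
(e) Solving for integer coefficients yields p as stated.

3*x^2 + 2*y^2 - 2*z^2 + 2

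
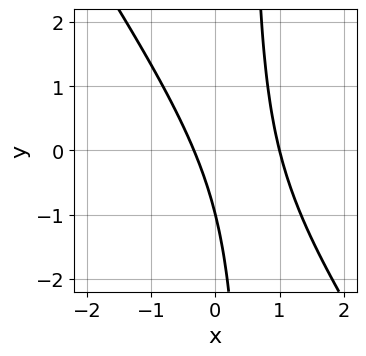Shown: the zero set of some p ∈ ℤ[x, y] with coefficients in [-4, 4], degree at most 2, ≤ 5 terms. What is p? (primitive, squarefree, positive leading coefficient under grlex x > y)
First, degree: no degree-1 curve has this shape, so deg p = 2.
Then, from the visible intercepts: it crosses the x-axis at the gridline x = 1; one y-axis crossing is at y = -1.
Finally, these observations pin down the coefficients.

3*x^2 + 2*x*y - 2*x - y - 1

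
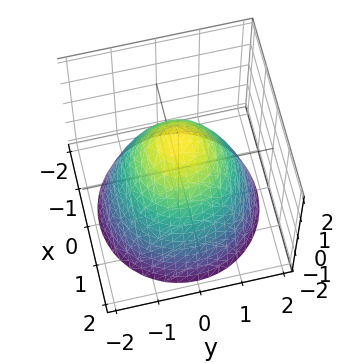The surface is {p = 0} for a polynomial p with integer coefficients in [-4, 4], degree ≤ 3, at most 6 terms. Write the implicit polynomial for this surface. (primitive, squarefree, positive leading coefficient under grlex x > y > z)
2*x^2 + 2*y^2 + 2*z - 3

(a) The degree is 2 — the shape is more complex than any degree-1 surface.
(b) Symmetry: every cross-section ⟂ z is a circle, so x, y appear only via x² + y².
(c) From the axis intercepts and sections: a circular section at z = 1 has radius between 0 and 1.
(d) These observations pin down the coefficients.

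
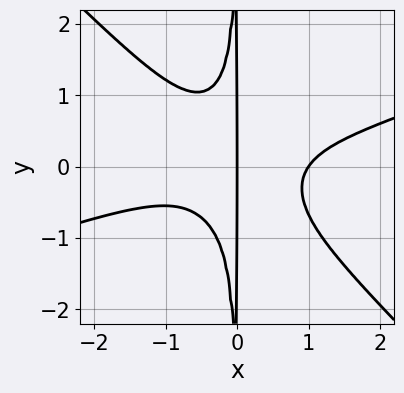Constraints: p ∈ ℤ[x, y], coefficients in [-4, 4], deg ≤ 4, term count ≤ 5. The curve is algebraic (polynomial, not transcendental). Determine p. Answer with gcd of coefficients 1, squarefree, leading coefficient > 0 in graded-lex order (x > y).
x^4 - 2*x^3*y - 3*x^2*y^2 - x

deg p = 4. The shape is more complex than any degree-3 curve.
Reading off the gridlines: the visible y-axis segment lies entirely on the curve; the x-axis gridline crossings are at x ∈ {0, 1}.
Fitting integer coefficients to these (and the overall shape) gives p.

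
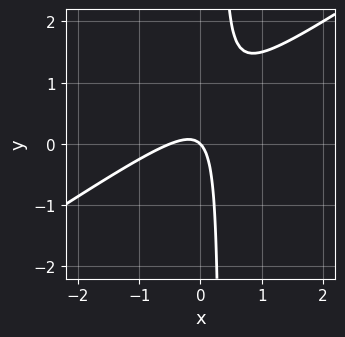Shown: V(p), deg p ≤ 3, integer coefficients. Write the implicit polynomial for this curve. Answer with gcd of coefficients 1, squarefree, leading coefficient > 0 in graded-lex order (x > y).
2*x^2 - 3*x*y + x + y

1. Degree: no degree-1 curve has this shape, so deg p = 2.
2. Reading off the gridlines: one x-axis crossing is at x = 0; it crosses the y-axis at the gridline y = 0.
3. Together with the visible shape, these determine p as stated.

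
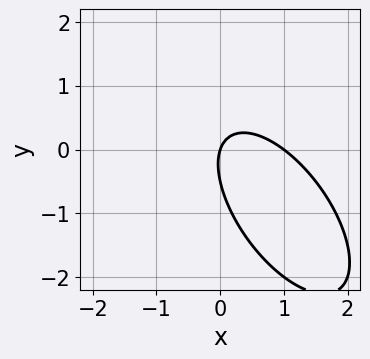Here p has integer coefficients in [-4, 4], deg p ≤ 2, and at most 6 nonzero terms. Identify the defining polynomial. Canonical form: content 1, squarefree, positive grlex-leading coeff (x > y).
3*x^2 + 3*x*y + 2*y^2 - 3*x + y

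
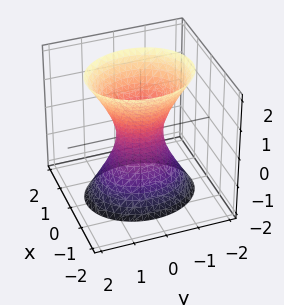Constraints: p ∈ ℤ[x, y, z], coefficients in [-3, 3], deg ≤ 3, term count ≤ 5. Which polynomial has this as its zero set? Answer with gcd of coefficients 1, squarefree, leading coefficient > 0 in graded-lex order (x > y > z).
First, degree: an hourglass — one-sheet hyperboloid; a quadric, so deg p = 2.
Next, symmetries: the z ↦ −z reflection is a symmetry, so z appears only in even powers; it's symmetric under x → −x, forcing even powers of x; it's symmetric under y → −y, forcing even powers of y.
Next, checking where it meets the axes: it misses every integer gridline on the z-axis.
Finally, matching integer coefficients to the picture gives p.

3*x^2 + 2*y^2 - z^2 - 1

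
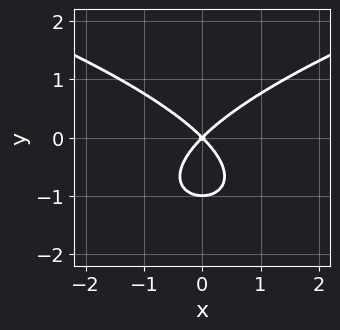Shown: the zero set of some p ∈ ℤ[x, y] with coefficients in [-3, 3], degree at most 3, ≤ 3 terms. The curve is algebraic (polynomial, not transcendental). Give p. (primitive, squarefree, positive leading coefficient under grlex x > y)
(a) The degree is 3 — no degree-2 curve has this shape.
(b) Symmetries: the x ↦ −x reflection is a symmetry, so x appears only in even powers.
(c) Checking where it meets the axes: it crosses the x-axis at the gridline x = 0; among the integer gridlines, it crosses the y-axis at y ∈ {-1, 0}.
(d) Putting this together gives p.

y^3 - x^2 + y^2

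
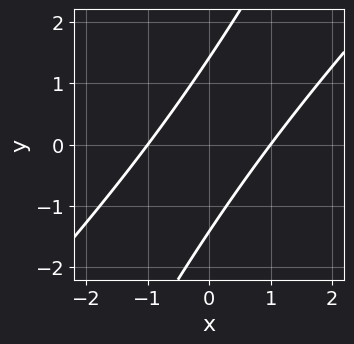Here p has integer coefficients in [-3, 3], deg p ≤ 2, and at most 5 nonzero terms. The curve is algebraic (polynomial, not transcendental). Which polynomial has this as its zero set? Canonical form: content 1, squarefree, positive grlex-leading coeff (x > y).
Degree: the shape is more complex than any degree-1 curve, so deg p = 2.
From the axis intercepts and sections: the x-axis gridline crossings are at x ∈ {-1, 1}.
The integer polynomial consistent with all of this is the stated p.

2*x^2 - 3*x*y + y^2 - 2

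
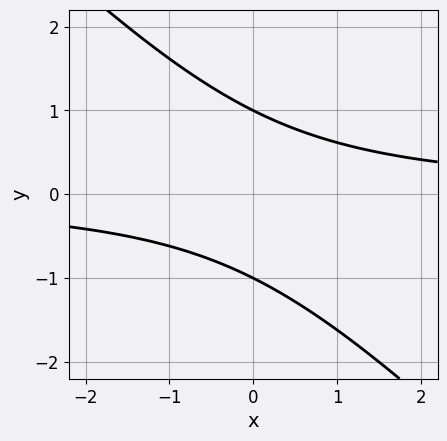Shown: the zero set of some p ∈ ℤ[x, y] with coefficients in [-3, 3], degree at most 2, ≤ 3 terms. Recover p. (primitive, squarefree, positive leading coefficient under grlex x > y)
deg p = 2.
Observable constraints: the y-axis gridline crossings are at y ∈ {-1, 1}; the curve avoids every integer x-axis point in the box.
The integer polynomial consistent with all of this is the stated p.

x*y + y^2 - 1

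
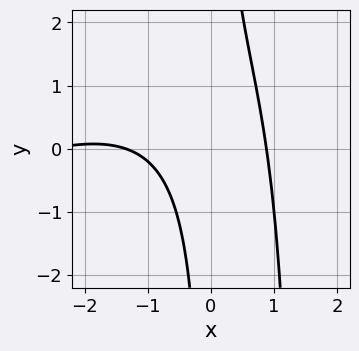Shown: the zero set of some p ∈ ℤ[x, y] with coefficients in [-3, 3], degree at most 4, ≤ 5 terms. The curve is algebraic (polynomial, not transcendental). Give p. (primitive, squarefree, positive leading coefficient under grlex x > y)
1. Degree: the shape is more complex than any degree-2 curve, so deg p = 3.
2. Against the integer gridlines: the curve avoids every integer y-axis point in the box.
3. Putting this together gives p.

x^3 - 2*x^2*y + 3*x^2 + 3*x*y - 3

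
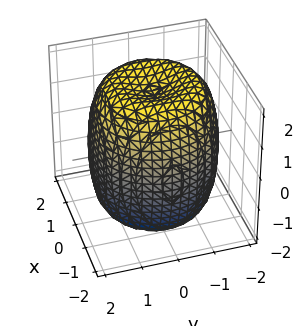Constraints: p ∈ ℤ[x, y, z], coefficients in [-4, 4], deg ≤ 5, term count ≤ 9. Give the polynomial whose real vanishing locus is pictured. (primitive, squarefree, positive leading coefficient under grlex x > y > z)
deg p = 4. No degree-3 surface has this shape.
By symmetry, every cross-section ⟂ z is a circle, so x, y appear only via x² + y².
From the axis intercepts and sections: a circular section at z = 1 has radius between 1 and 2.
These observations pin down the coefficients.

x^4 + 2*x^2*y^2 + y^4 - 2*x^2 - 2*y^2 + z^2 - 3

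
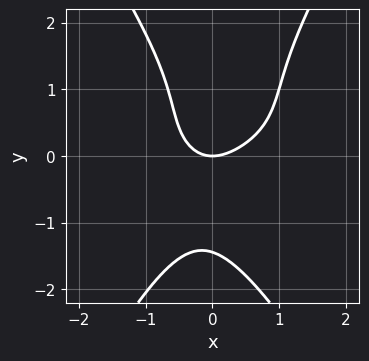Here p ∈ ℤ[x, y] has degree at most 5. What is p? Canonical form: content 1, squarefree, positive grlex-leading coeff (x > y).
3*x^2*y^2 - y^4 + 3*x^2 - 2*x*y - 3*y

(a) deg p = 4. A generic line meets the curve in up to 4 points.
(b) Against the integer gridlines: it meets the y-axis at y = 0 (among the integer gridlines); it crosses the x-axis at the gridline x = 0.
(c) Matching integer coefficients to the picture gives p.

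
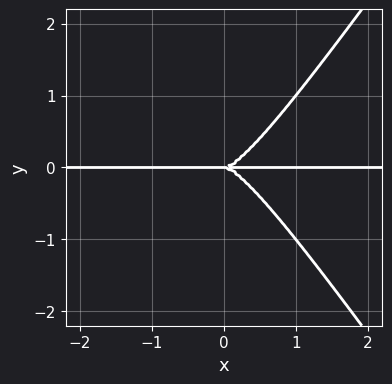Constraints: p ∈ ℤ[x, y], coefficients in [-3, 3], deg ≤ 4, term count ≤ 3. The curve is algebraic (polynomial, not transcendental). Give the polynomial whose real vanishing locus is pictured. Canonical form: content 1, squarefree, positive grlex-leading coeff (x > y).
2*x^3*y - x*y^3 - y^3

First, deg p = 4. A generic line meets the curve in up to 4 points.
Then, reading off the gridlines: every point of the x-axis in the box is on the curve; one y-axis crossing is at y = 0.
Finally, fitting integer coefficients to these (and the overall shape) gives p.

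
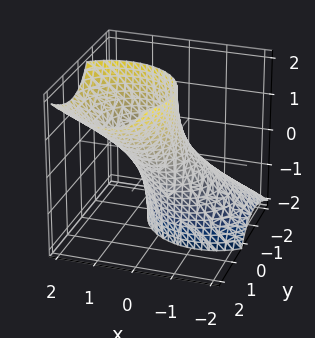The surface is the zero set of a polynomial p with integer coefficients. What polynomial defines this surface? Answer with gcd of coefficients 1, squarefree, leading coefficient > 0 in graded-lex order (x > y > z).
3*x^2 - 3*x*z + 3*y^2 - 3*y*z - 2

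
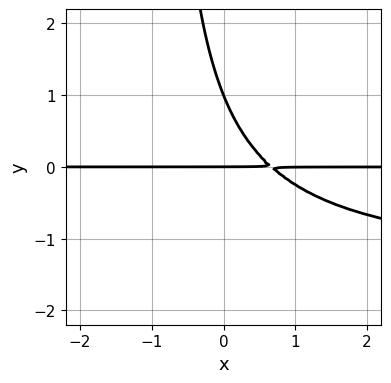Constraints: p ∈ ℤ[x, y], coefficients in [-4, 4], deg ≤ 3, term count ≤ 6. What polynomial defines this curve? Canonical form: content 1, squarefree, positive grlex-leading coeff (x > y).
First, degree: the shape is more complex than any degree-2 curve, so deg p = 3.
Then, from the visible intercepts: every point of the x-axis in the box is on the curve; the y-axis gridline crossings are at y ∈ {0, 1}.
Finally, putting this together gives p.

2*x*y^2 + 3*x*y + 2*y^2 - 2*y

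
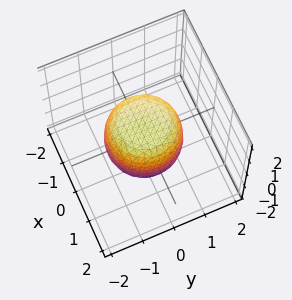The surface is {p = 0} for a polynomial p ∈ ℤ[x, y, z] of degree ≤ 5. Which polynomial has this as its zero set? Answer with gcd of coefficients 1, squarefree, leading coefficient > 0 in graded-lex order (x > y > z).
2*x^4 + 4*x^2*y^2 + 2*y^4 - x^2 - y^2 + 2*z^2 - 2

deg p = 4. No degree-3 surface has this shape.
Symmetries: rotational symmetry about the z-axis ⇒ p depends on x, y only through x² + y².
From the visible intercepts: the z-axis gridline crossings are at z ∈ {-1, 1}; a circular section at z = 0 has radius between 1 and 2.
Fitting integer coefficients to these (and the overall shape) gives p.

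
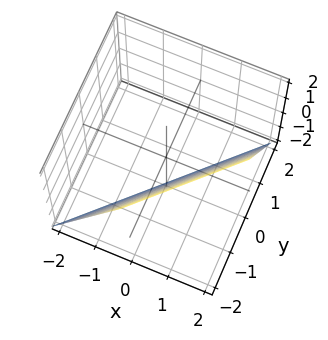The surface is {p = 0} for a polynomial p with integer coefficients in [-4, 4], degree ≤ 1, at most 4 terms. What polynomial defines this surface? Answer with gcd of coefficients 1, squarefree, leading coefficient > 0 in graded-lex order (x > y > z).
1. Degree: the surface is flat (a plane), so deg p = 1.
2. Reading off the gridlines: it meets the y-axis at y = -1 (among the integer gridlines); it meets the x-axis at x = 1 (among the integer gridlines); it meets the z-axis at z = -2 (among the integer gridlines).
3. These observations pin down the coefficients.

2*x - 2*y - z - 2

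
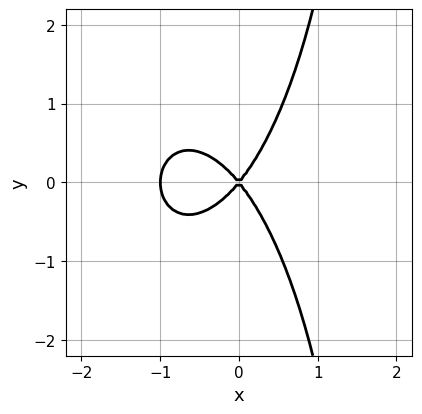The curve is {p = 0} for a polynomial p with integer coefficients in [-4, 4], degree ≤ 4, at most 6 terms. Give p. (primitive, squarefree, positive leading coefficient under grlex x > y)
3*x^3 + x*y^2 + 3*x^2 - 2*y^2

1. Degree: no degree-2 curve has this shape, so deg p = 3.
2. Symmetries: the y ↦ −y reflection is a symmetry, so y appears only in even powers.
3. From the visible intercepts: one y-axis crossing is at y = 0; among the integer gridlines, it crosses the x-axis at x ∈ {-1, 0}.
4. Putting this together gives p.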